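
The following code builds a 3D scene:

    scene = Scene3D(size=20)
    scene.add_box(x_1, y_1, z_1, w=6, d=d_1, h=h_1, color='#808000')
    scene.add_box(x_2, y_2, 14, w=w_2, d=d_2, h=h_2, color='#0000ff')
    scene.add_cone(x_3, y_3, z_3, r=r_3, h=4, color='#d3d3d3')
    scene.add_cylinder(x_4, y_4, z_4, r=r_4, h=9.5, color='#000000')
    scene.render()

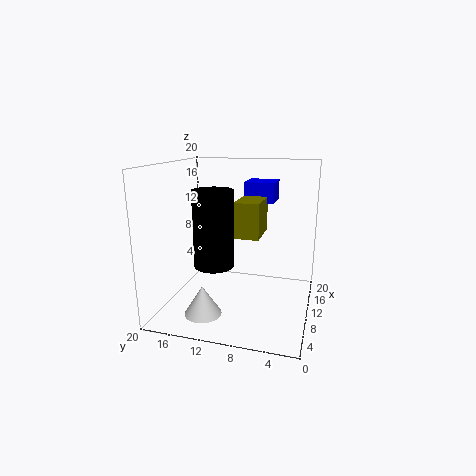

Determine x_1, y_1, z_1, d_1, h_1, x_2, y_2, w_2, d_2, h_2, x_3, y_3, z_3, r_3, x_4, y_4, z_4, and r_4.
x_1 = 9.5; y_1 = 7; z_1 = 10; d_1 = 3.5; h_1 = 5; x_2 = 15; y_2 = 6; w_2 = 4.5; d_2 = 4.5; h_2 = 3; x_3 = 5; y_3 = 13.5; z_3 = 0.5; r_3 = 2.5; x_4 = 4.5; y_4 = 11.5; z_4 = 8; r_4 = 2.5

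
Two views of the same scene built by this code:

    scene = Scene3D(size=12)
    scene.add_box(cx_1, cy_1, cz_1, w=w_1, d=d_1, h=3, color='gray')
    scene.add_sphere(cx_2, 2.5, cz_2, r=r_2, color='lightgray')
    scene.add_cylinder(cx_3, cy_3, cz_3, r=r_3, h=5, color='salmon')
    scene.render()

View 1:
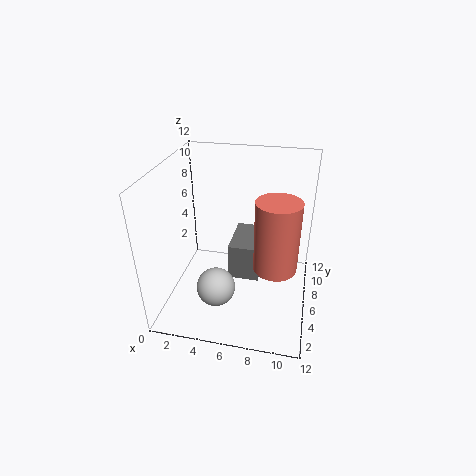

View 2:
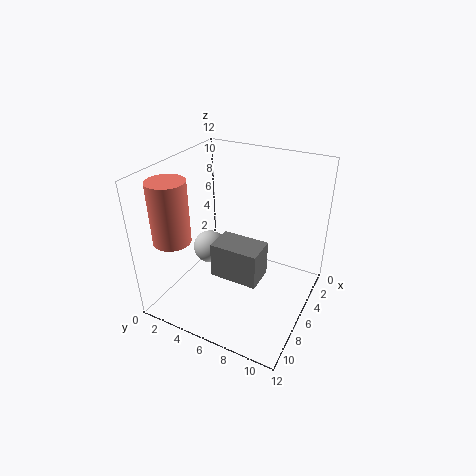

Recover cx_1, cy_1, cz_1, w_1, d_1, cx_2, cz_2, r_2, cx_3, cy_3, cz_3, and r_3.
cx_1 = 5.5; cy_1 = 4.5; cz_1 = 3; w_1 = 2.5; d_1 = 4; cx_2 = 5; cz_2 = 3.5; r_2 = 1.5; cx_3 = 9.5; cy_3 = 2; cz_3 = 6.5; r_3 = 1.5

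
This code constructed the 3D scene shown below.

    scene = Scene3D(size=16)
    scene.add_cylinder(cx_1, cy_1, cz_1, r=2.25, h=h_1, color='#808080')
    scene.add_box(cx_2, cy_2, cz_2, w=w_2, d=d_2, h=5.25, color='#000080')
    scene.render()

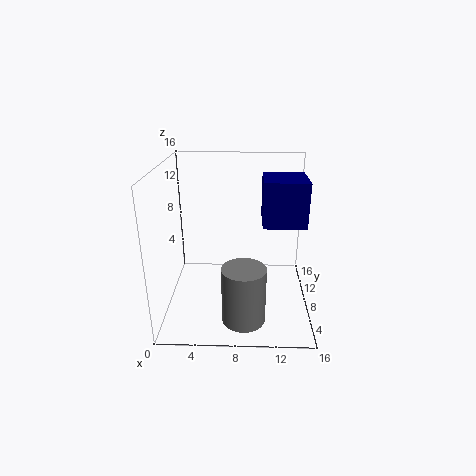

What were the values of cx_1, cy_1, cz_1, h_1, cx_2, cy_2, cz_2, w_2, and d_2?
cx_1 = 8.75
cy_1 = 3
cz_1 = 1
h_1 = 6
cx_2 = 10.75
cy_2 = 8.75
cz_2 = 8.75
w_2 = 5
d_2 = 5.25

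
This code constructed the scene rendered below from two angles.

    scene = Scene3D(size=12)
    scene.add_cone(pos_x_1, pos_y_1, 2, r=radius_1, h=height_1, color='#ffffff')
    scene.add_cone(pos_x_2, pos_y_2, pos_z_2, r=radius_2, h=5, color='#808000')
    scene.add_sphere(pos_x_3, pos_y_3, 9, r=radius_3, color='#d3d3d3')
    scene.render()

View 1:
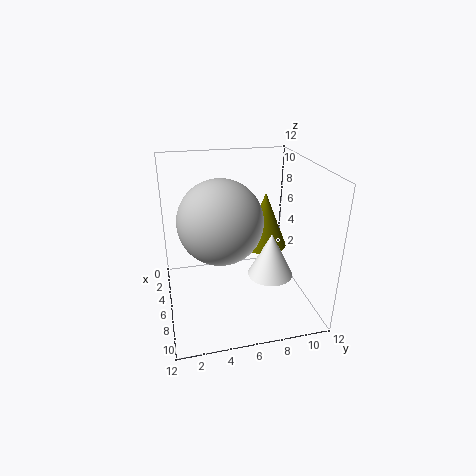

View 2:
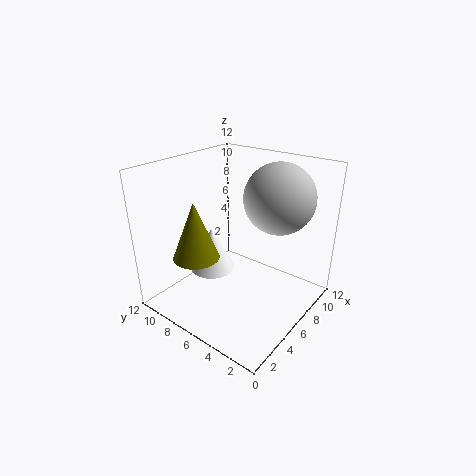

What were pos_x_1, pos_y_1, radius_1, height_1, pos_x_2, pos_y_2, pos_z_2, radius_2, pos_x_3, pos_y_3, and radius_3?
pos_x_1 = 6, pos_y_1 = 9, radius_1 = 2, height_1 = 4, pos_x_2 = 4, pos_y_2 = 9, pos_z_2 = 4, radius_2 = 2, pos_x_3 = 9, pos_y_3 = 4, radius_3 = 3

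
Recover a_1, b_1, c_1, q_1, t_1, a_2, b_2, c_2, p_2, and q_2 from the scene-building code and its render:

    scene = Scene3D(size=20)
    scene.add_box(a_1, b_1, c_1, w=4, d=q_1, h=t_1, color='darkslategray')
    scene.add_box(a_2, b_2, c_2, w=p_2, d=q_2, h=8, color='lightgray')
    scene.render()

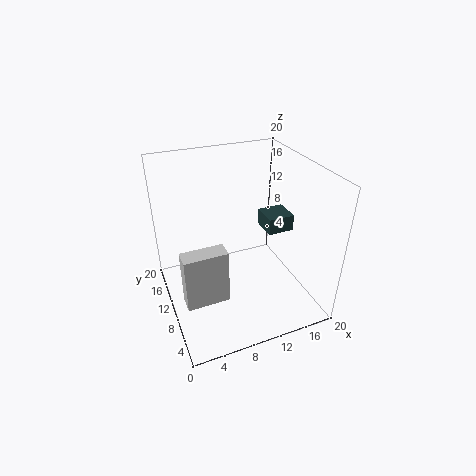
a_1 = 15.5, b_1 = 11, c_1 = 8.5, q_1 = 4, t_1 = 2.5, a_2 = 1.5, b_2 = 7, c_2 = 2, p_2 = 6, q_2 = 2.5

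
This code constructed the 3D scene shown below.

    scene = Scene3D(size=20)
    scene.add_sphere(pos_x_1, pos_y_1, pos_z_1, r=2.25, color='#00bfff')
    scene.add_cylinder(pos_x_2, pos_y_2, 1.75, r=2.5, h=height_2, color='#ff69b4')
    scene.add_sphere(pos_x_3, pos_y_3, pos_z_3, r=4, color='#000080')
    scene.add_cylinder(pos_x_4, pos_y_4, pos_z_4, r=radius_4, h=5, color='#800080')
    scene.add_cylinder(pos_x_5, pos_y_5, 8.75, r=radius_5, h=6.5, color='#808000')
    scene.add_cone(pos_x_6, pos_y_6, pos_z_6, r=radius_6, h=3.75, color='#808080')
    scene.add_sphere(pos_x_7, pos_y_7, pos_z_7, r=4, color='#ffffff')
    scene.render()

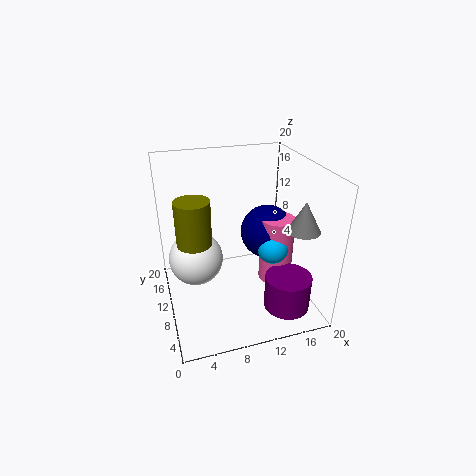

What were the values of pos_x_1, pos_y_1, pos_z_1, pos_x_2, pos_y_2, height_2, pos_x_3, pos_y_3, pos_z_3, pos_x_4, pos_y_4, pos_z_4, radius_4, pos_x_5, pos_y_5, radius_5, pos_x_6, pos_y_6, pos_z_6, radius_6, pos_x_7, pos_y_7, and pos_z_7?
pos_x_1 = 15.25
pos_y_1 = 9.75
pos_z_1 = 7.5
pos_x_2 = 16.25
pos_y_2 = 10.75
height_2 = 10
pos_x_3 = 15.5
pos_y_3 = 12.75
pos_z_3 = 8.75
pos_x_4 = 16
pos_y_4 = 5.5
pos_z_4 = 0.25
radius_4 = 3.25
pos_x_5 = 4.25
pos_y_5 = 12.25
radius_5 = 2.5
pos_x_6 = 16
pos_y_6 = 3
pos_z_6 = 13.75
radius_6 = 2
pos_x_7 = 4.5
pos_y_7 = 13.5
pos_z_7 = 5.5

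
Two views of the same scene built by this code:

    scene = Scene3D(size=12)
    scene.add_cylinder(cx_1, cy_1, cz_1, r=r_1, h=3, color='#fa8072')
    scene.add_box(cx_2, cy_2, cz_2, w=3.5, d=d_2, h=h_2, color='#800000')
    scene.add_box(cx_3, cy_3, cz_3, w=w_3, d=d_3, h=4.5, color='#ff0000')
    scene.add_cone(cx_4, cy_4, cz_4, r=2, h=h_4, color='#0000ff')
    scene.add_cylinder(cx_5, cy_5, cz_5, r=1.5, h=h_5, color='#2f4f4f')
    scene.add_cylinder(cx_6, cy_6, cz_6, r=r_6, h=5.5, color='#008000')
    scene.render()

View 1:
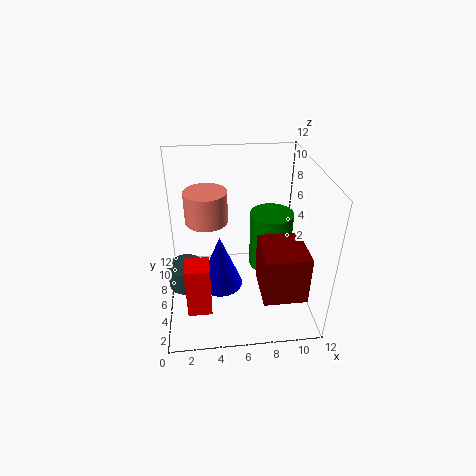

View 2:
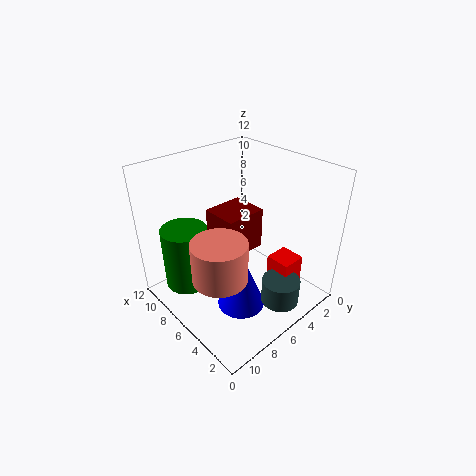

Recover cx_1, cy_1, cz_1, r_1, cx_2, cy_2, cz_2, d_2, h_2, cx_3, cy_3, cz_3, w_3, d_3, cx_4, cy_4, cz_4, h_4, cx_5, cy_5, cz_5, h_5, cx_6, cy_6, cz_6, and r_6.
cx_1 = 3.5
cy_1 = 10
cz_1 = 5.5
r_1 = 2
cx_2 = 7.5
cy_2 = 1.5
cz_2 = 2.5
d_2 = 4
h_2 = 4
cx_3 = 1.5
cy_3 = 3
cz_3 = 0.5
w_3 = 2
d_3 = 2
cx_4 = 4.5
cy_4 = 7
cz_4 = 0.5
h_4 = 5
cx_5 = 1.5
cy_5 = 5.5
cz_5 = 2
h_5 = 2
cx_6 = 9.5
cy_6 = 9
cz_6 = 1
r_6 = 2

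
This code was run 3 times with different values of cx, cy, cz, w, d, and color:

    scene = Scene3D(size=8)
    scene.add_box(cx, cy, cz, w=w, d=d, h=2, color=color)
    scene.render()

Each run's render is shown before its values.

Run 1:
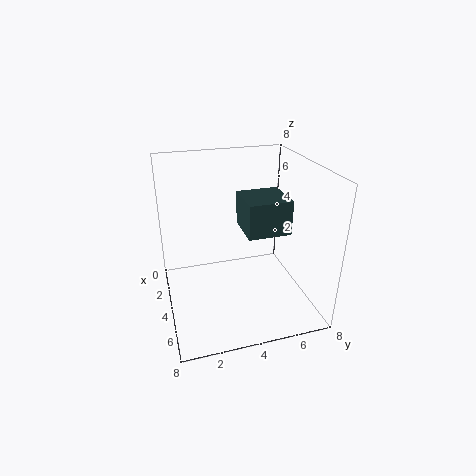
cx = 2
cy = 4.5
cz = 4
w = 2.5
d = 2.5
color = 'darkslategray'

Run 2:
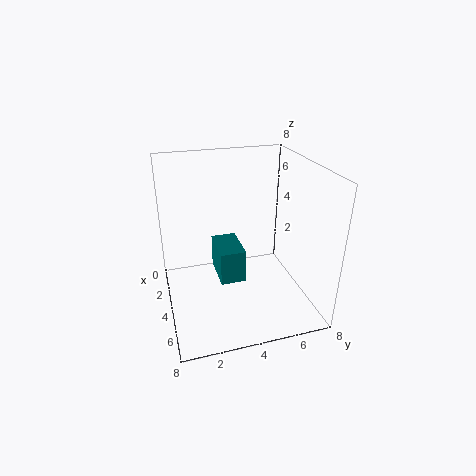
cx = 1.5
cy = 3
cz = 1
w = 2.5
d = 1.5
color = 'teal'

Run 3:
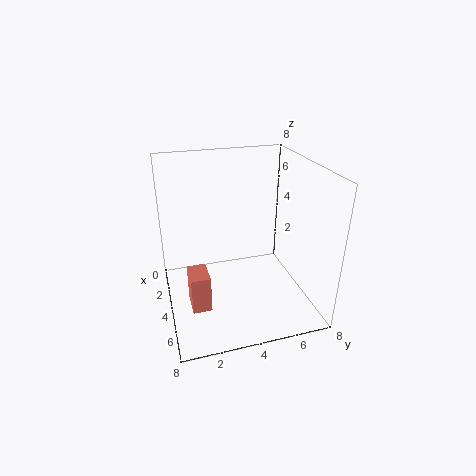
cx = 4.5
cy = 1
cz = 1
w = 1.5
d = 1
color = 'salmon'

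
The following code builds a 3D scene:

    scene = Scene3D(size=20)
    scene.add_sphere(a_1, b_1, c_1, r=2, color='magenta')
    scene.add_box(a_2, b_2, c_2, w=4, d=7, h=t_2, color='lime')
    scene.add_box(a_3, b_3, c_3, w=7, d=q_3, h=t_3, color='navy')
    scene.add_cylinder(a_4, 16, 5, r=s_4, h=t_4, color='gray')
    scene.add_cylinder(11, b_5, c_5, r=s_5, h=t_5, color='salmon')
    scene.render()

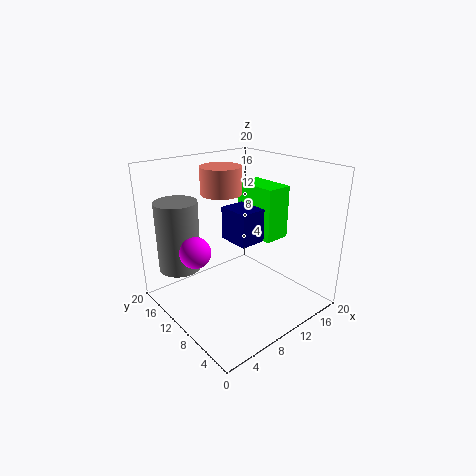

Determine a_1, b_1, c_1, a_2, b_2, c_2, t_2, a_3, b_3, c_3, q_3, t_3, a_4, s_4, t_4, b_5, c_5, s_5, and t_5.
a_1 = 3; b_1 = 10; c_1 = 10; a_2 = 15; b_2 = 9; c_2 = 8; t_2 = 8; a_3 = 11; b_3 = 10; c_3 = 8; q_3 = 5; t_3 = 5; a_4 = 4; s_4 = 3; t_4 = 10; b_5 = 15; c_5 = 15; s_5 = 3; t_5 = 4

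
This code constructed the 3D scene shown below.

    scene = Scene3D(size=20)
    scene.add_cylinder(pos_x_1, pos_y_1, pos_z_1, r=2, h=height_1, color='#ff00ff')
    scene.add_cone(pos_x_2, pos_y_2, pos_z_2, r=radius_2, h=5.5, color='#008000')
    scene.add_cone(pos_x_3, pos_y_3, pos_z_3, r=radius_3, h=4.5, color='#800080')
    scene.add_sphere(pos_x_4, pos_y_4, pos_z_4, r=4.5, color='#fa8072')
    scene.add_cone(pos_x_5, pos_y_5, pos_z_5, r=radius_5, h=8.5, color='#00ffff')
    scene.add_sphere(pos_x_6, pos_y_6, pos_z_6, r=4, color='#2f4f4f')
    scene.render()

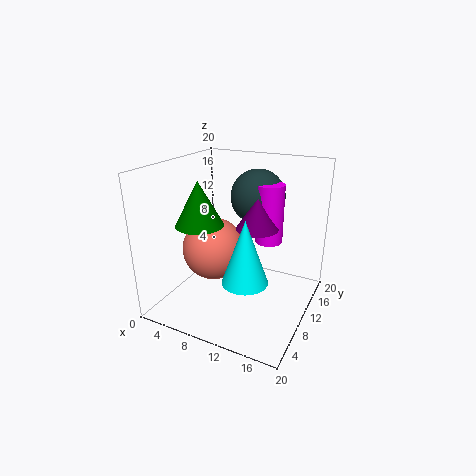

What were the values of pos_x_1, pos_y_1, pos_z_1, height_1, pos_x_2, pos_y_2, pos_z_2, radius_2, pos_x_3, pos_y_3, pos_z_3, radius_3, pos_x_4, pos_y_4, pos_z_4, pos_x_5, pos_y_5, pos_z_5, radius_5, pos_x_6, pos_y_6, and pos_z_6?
pos_x_1 = 13
pos_y_1 = 14
pos_z_1 = 8.5
height_1 = 8.5
pos_x_2 = 7.5
pos_y_2 = 4.5
pos_z_2 = 13.5
radius_2 = 3
pos_x_3 = 12
pos_y_3 = 12
pos_z_3 = 11
radius_3 = 3
pos_x_4 = 6
pos_y_4 = 10
pos_z_4 = 7.5
pos_x_5 = 13
pos_y_5 = 6
pos_z_5 = 6
radius_5 = 3
pos_x_6 = 10.5
pos_y_6 = 15.5
pos_z_6 = 14.5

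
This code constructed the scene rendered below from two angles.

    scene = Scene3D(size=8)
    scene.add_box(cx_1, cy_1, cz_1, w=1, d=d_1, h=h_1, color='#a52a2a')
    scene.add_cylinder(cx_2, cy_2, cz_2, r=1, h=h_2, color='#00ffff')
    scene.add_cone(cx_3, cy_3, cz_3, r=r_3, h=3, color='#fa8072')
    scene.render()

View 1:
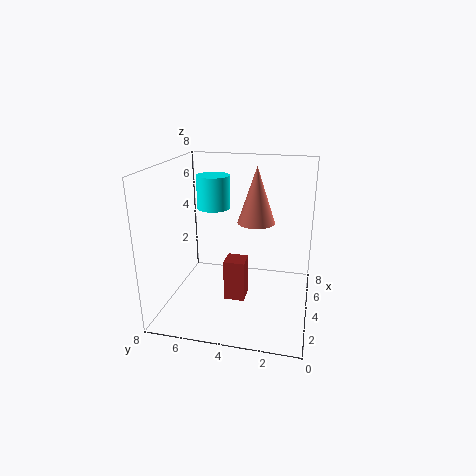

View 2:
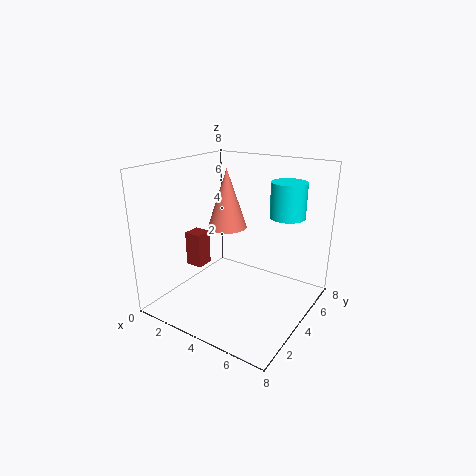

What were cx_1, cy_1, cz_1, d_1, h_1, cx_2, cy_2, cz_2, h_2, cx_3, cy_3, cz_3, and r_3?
cx_1 = 1
cy_1 = 3
cz_1 = 2
d_1 = 1
h_1 = 2
cx_2 = 6
cy_2 = 6
cz_2 = 5
h_2 = 2
cx_3 = 4
cy_3 = 3
cz_3 = 5
r_3 = 1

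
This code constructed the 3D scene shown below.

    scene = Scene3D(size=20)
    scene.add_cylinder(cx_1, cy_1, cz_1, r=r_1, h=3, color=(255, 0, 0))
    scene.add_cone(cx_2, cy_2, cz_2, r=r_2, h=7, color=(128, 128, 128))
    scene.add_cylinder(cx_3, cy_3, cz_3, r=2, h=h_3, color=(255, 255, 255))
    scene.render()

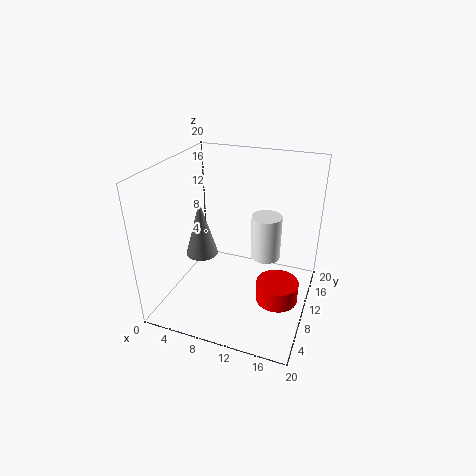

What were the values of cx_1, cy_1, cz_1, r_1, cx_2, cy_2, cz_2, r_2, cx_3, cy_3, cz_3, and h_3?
cx_1 = 16, cy_1 = 10, cz_1 = 1, r_1 = 3, cx_2 = 7, cy_2 = 5, cz_2 = 10, r_2 = 2, cx_3 = 14, cy_3 = 10, cz_3 = 8, h_3 = 6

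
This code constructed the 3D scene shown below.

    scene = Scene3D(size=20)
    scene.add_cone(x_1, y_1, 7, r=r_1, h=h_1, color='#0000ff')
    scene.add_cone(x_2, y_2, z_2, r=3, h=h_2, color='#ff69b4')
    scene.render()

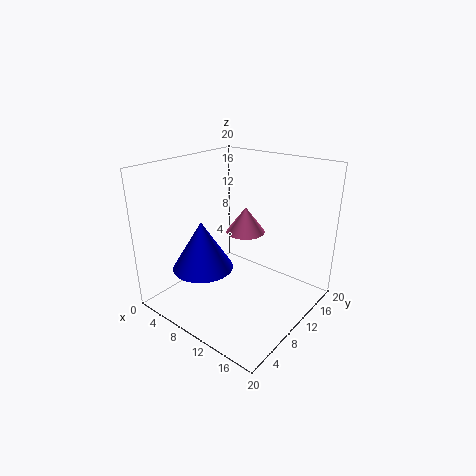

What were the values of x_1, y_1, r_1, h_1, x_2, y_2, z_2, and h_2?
x_1 = 8
y_1 = 5
r_1 = 4
h_1 = 6.5
x_2 = 7.5
y_2 = 15
z_2 = 8.5
h_2 = 4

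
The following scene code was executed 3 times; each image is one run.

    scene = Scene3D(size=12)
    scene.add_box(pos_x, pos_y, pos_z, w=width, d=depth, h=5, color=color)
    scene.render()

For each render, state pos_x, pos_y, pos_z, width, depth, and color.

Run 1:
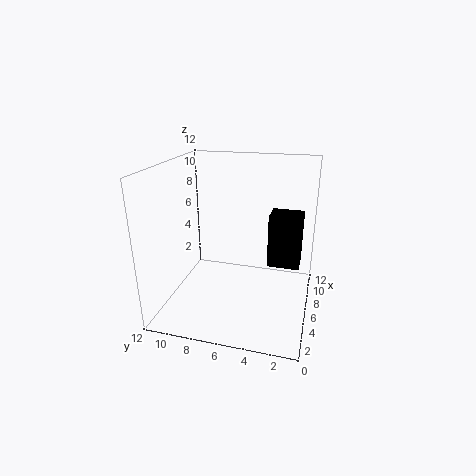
pos_x = 9; pos_y = 1; pos_z = 2; width = 2.5; depth = 3; color = 'black'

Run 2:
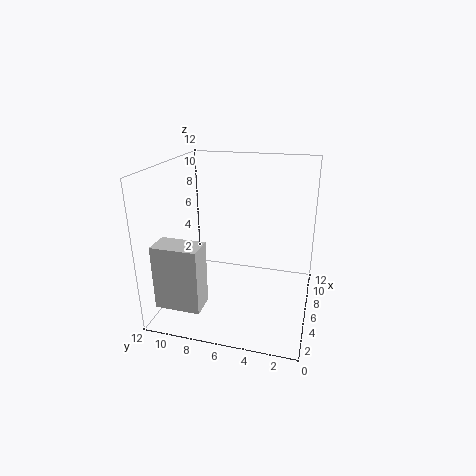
pos_x = 0.5; pos_y = 7.5; pos_z = 2; width = 2; depth = 3.5; color = 'lightgray'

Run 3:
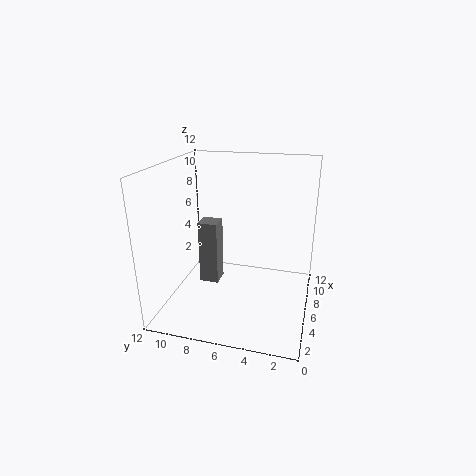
pos_x = 3.5; pos_y = 7; pos_z = 3; width = 1.5; depth = 1.5; color = 'gray'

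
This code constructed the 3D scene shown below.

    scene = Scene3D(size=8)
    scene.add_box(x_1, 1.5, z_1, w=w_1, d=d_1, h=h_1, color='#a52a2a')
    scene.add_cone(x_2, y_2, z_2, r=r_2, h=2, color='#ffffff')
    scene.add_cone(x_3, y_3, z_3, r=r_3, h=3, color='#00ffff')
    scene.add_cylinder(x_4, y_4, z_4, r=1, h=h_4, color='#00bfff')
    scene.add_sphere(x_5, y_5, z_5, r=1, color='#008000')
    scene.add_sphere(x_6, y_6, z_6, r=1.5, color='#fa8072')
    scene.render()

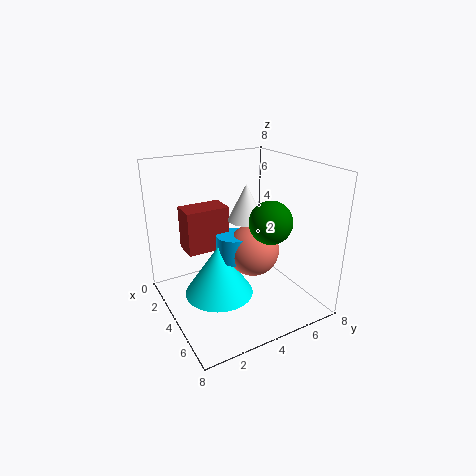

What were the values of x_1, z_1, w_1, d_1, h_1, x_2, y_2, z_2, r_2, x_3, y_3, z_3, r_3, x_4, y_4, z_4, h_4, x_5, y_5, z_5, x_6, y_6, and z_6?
x_1 = 1.5
z_1 = 3
w_1 = 1.5
d_1 = 2.5
h_1 = 2.5
x_2 = 4
y_2 = 4.5
z_2 = 5
r_2 = 1
x_3 = 3.5
y_3 = 3
z_3 = 0.5
r_3 = 2
x_4 = 3.5
y_4 = 4
z_4 = 2.5
h_4 = 1.5
x_5 = 7
y_5 = 4
z_5 = 6
x_6 = 4
y_6 = 5
z_6 = 3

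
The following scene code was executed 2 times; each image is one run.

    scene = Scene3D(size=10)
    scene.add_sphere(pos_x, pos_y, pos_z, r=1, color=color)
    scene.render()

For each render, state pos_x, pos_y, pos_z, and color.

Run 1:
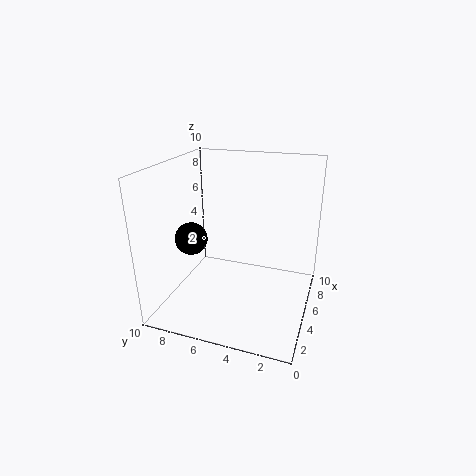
pos_x = 2, pos_y = 7, pos_z = 6, color = 'black'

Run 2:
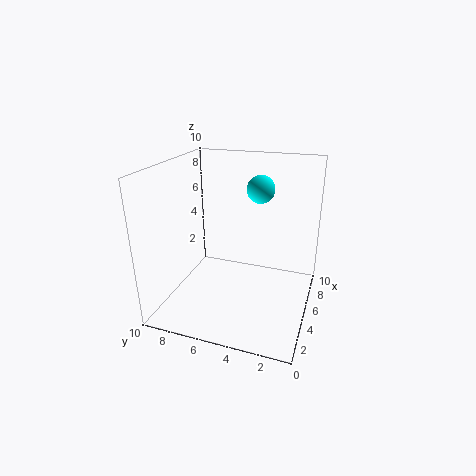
pos_x = 7, pos_y = 4, pos_z = 8, color = 'cyan'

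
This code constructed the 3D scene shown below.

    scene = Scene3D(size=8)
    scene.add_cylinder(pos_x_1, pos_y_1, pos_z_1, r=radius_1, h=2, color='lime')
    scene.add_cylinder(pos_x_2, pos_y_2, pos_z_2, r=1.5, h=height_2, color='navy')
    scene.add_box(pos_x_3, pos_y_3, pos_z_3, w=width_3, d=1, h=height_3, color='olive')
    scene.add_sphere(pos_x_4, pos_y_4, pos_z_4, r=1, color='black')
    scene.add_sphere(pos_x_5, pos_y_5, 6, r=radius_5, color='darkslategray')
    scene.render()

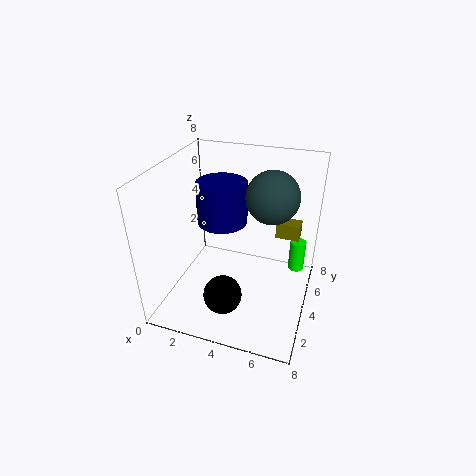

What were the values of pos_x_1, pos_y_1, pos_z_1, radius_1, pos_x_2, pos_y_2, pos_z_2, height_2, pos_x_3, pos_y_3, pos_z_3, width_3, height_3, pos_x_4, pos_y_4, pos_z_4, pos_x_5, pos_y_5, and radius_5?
pos_x_1 = 7; pos_y_1 = 7; pos_z_1 = 0.5; radius_1 = 0.5; pos_x_2 = 2.5; pos_y_2 = 5.5; pos_z_2 = 4; height_2 = 2.5; pos_x_3 = 5.5; pos_y_3 = 7; pos_z_3 = 2.5; width_3 = 1.5; height_3 = 1; pos_x_4 = 4; pos_y_4 = 1.5; pos_z_4 = 2; pos_x_5 = 5.5; pos_y_5 = 5.5; radius_5 = 1.5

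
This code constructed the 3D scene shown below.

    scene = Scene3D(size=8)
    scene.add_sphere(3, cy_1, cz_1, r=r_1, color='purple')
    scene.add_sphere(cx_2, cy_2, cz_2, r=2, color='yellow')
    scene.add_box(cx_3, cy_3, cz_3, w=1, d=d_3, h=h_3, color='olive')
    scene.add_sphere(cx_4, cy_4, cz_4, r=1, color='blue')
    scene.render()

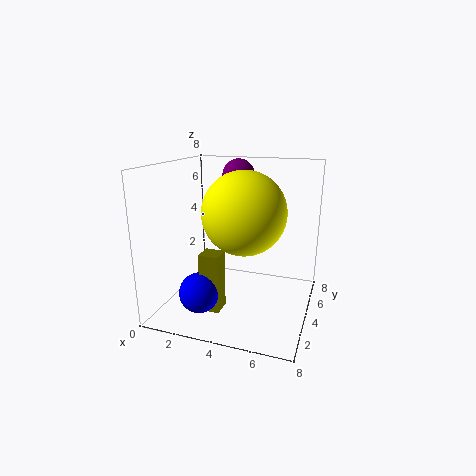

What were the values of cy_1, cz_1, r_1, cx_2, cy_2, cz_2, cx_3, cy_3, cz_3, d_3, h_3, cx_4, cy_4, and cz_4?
cy_1 = 7; cz_1 = 7; r_1 = 1; cx_2 = 5; cy_2 = 2; cz_2 = 6; cx_3 = 3; cy_3 = 1; cz_3 = 1; d_3 = 1; h_3 = 3; cx_4 = 3; cy_4 = 1; cz_4 = 2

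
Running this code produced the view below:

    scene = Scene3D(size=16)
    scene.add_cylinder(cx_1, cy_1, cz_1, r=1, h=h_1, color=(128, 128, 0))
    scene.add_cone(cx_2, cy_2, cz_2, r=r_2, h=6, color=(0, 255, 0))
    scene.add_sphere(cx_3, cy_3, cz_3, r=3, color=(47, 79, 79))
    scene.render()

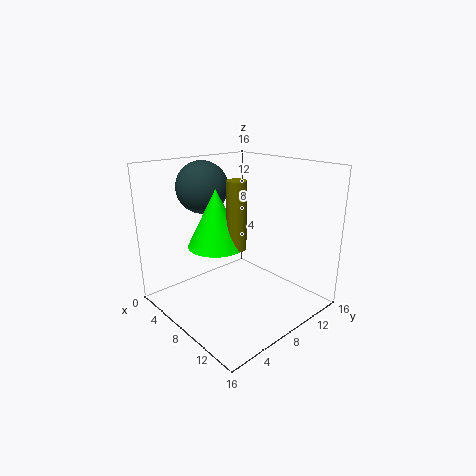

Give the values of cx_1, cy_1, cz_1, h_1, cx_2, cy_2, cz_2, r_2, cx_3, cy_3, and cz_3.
cx_1 = 10, cy_1 = 6, cz_1 = 8, h_1 = 7, cx_2 = 8, cy_2 = 5, cz_2 = 8, r_2 = 3, cx_3 = 3, cy_3 = 7, cz_3 = 13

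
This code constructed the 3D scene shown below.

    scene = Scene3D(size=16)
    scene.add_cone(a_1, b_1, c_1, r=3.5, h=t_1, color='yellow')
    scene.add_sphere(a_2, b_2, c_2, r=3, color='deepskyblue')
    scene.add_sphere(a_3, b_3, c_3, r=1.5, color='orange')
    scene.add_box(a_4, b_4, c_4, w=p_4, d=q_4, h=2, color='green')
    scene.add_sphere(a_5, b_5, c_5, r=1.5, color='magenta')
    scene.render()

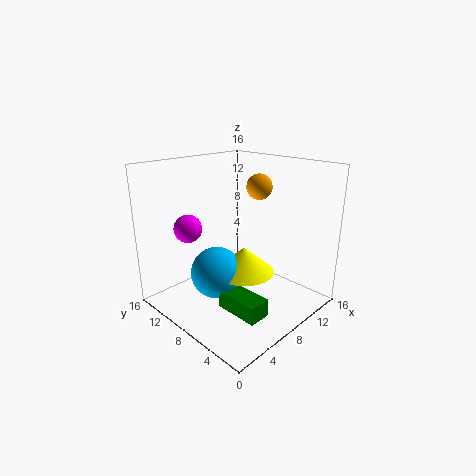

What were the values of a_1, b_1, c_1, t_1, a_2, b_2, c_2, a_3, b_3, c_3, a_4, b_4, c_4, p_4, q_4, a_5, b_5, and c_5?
a_1 = 9, b_1 = 8, c_1 = 3.5, t_1 = 3, a_2 = 6.5, b_2 = 10, c_2 = 3.5, a_3 = 12, b_3 = 8.5, c_3 = 13, a_4 = 5, b_4 = 3, c_4 = 0.5, p_4 = 2.5, q_4 = 5, a_5 = 3.5, b_5 = 11, c_5 = 9.5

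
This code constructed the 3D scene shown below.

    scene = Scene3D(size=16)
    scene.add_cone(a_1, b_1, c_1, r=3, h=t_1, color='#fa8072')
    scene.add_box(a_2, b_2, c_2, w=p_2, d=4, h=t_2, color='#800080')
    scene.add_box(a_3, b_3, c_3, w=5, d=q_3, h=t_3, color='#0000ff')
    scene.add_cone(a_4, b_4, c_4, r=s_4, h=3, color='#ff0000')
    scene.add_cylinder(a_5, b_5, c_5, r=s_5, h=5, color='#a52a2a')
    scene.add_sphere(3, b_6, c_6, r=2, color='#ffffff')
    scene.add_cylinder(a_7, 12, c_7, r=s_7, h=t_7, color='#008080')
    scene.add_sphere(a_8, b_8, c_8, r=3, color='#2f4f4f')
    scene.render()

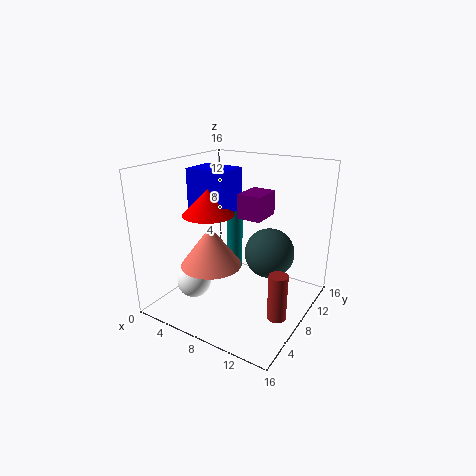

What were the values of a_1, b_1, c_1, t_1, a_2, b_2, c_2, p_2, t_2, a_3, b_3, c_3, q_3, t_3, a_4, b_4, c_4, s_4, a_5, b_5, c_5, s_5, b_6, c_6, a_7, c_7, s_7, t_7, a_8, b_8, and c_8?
a_1 = 8; b_1 = 3; c_1 = 7; t_1 = 4; a_2 = 6; b_2 = 11; c_2 = 9; p_2 = 3; t_2 = 3; a_3 = 1; b_3 = 8; c_3 = 10; q_3 = 4; t_3 = 5; a_4 = 4; b_4 = 8; c_4 = 10; s_4 = 3; a_5 = 14; b_5 = 6; c_5 = 1; s_5 = 1; b_6 = 6; c_6 = 2; a_7 = 5; c_7 = 2; s_7 = 1; t_7 = 8; a_8 = 10; b_8 = 12; c_8 = 5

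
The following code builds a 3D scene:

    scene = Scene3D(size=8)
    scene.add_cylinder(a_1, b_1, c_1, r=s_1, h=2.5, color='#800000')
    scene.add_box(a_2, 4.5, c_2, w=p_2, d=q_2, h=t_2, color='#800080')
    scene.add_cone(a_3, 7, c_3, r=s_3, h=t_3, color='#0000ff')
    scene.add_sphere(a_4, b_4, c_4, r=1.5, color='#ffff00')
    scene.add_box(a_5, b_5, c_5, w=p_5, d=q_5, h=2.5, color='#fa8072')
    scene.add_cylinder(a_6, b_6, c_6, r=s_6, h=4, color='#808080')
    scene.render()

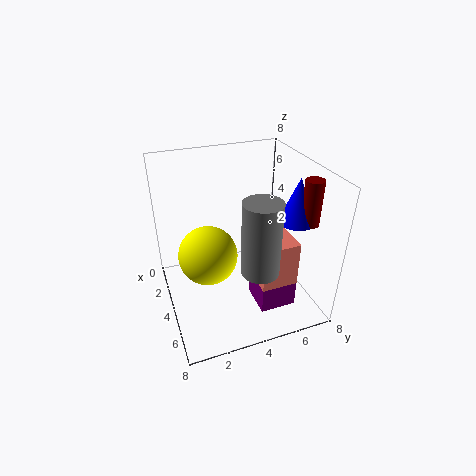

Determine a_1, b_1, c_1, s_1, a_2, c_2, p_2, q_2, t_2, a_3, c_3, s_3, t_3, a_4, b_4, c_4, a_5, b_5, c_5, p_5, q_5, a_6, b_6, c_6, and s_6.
a_1 = 5.5; b_1 = 7.5; c_1 = 5; s_1 = 0.5; a_2 = 4.5; c_2 = 0.5; p_2 = 2; q_2 = 2; t_2 = 1.5; a_3 = 5; c_3 = 5; s_3 = 1; t_3 = 2.5; a_4 = 5; b_4 = 2; c_4 = 4; a_5 = 4.5; b_5 = 4.5; c_5 = 2; p_5 = 2; q_5 = 2; a_6 = 6; b_6 = 4.5; c_6 = 3; s_6 = 1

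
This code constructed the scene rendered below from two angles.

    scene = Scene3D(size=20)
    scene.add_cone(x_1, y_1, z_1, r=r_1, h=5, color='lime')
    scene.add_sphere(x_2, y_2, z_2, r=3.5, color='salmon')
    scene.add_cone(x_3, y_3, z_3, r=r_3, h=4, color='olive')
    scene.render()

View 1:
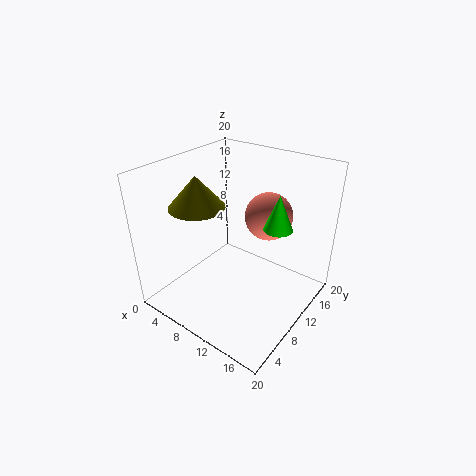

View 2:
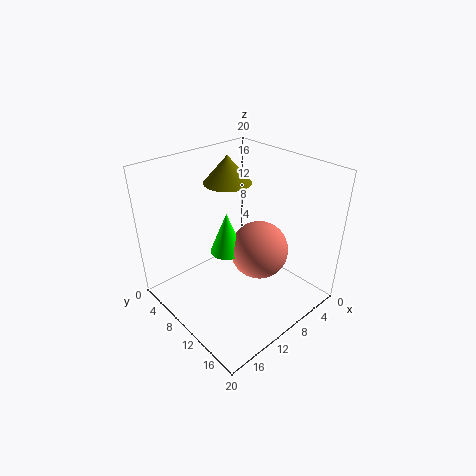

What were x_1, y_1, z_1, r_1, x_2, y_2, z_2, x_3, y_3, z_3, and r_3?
x_1 = 14.5
y_1 = 13
z_1 = 11.5
r_1 = 2
x_2 = 11.5
y_2 = 15.5
z_2 = 11.5
x_3 = 7.5
y_3 = 5
z_3 = 16
r_3 = 3.5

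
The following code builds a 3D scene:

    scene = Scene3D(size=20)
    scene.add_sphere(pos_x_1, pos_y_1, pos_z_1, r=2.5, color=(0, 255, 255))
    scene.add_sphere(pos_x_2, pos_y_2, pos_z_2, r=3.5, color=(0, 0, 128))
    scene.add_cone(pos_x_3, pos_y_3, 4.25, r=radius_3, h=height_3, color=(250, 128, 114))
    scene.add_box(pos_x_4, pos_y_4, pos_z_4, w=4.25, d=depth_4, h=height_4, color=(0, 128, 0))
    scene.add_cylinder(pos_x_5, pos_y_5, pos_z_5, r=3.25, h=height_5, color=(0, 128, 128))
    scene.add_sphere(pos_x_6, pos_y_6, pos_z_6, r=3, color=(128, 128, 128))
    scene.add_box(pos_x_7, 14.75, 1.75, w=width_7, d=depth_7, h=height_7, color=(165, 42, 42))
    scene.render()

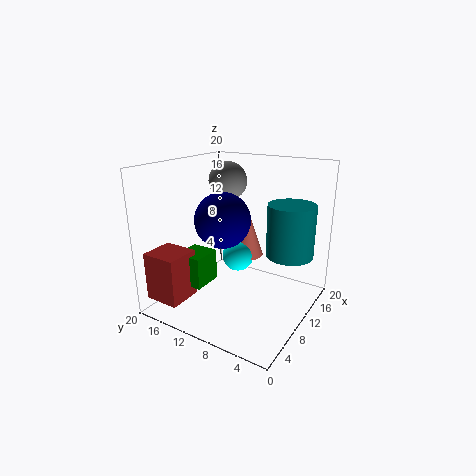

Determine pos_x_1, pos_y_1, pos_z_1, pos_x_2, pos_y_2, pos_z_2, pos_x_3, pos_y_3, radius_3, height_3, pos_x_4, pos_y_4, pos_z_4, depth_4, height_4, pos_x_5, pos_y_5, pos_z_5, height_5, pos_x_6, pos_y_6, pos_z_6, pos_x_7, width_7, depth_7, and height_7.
pos_x_1 = 15.25, pos_y_1 = 13.25, pos_z_1 = 4.5, pos_x_2 = 6, pos_y_2 = 9.75, pos_z_2 = 13.75, pos_x_3 = 17, pos_y_3 = 12.75, radius_3 = 2.75, height_3 = 8.25, pos_x_4 = 5, pos_y_4 = 13.25, pos_z_4 = 3.25, depth_4 = 4, height_4 = 4.5, pos_x_5 = 13, pos_y_5 = 3.5, pos_z_5 = 7.75, height_5 = 7.25, pos_x_6 = 16.25, pos_y_6 = 15.75, pos_z_6 = 16.25, pos_x_7 = 1.5, width_7 = 4.75, depth_7 = 5, height_7 = 6.75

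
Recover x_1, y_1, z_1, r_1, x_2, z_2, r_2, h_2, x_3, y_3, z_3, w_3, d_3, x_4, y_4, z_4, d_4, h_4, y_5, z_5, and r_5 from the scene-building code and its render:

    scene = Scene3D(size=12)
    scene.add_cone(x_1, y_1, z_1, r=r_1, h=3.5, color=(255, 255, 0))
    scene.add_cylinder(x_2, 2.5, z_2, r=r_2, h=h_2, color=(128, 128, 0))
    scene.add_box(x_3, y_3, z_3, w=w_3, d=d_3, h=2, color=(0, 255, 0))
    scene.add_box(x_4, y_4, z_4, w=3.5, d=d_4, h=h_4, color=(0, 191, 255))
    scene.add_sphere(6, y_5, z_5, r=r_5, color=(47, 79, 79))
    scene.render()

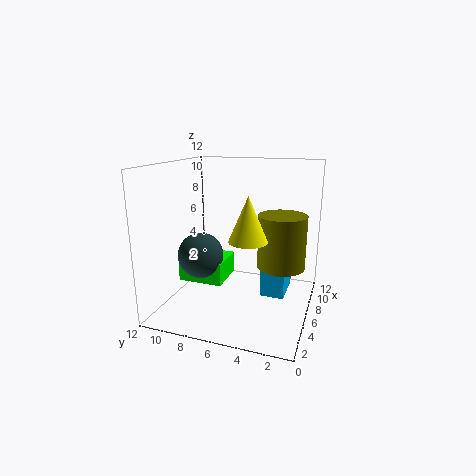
x_1 = 4, y_1 = 4.5, z_1 = 6.5, r_1 = 1.5, x_2 = 7, z_2 = 3.5, r_2 = 2, h_2 = 4.5, x_3 = 5.5, y_3 = 7.5, z_3 = 1.5, w_3 = 3.5, d_3 = 4, x_4 = 6, y_4 = 2, z_4 = 1, d_4 = 2, h_4 = 3, y_5 = 9.5, z_5 = 4, r_5 = 2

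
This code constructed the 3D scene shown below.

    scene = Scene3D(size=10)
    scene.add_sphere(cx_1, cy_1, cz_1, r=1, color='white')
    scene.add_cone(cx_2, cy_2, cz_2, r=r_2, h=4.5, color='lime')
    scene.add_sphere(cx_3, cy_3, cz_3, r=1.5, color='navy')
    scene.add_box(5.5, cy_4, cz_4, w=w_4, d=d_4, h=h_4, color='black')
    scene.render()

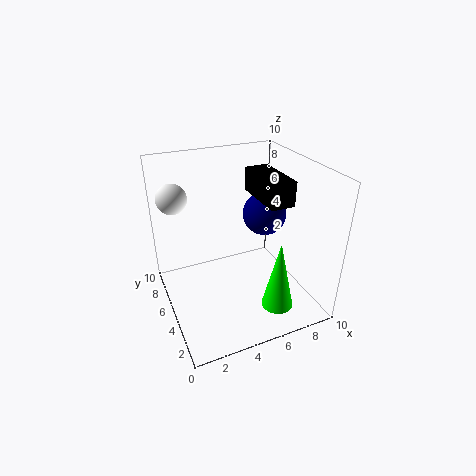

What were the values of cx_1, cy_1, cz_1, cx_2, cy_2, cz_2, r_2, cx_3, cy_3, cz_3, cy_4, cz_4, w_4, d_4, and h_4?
cx_1 = 1; cy_1 = 6.5; cz_1 = 8; cx_2 = 6; cy_2 = 1; cz_2 = 2; r_2 = 1; cx_3 = 7; cy_3 = 5; cz_3 = 6.5; cy_4 = 1.5; cz_4 = 8.5; w_4 = 1.5; d_4 = 3.5; h_4 = 1.5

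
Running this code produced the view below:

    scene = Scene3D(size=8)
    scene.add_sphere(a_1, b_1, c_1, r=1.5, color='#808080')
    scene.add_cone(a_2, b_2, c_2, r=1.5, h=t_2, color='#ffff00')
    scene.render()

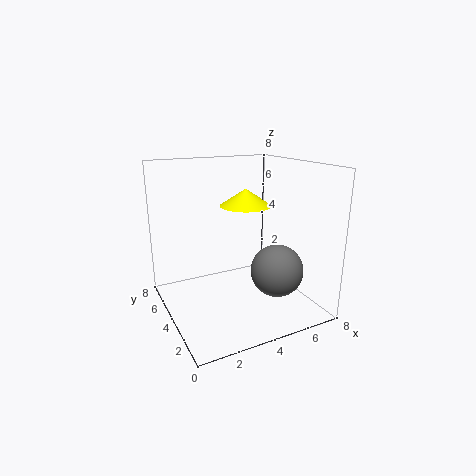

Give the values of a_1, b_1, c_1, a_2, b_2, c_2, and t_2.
a_1 = 6; b_1 = 3; c_1 = 2; a_2 = 5; b_2 = 5; c_2 = 5.5; t_2 = 1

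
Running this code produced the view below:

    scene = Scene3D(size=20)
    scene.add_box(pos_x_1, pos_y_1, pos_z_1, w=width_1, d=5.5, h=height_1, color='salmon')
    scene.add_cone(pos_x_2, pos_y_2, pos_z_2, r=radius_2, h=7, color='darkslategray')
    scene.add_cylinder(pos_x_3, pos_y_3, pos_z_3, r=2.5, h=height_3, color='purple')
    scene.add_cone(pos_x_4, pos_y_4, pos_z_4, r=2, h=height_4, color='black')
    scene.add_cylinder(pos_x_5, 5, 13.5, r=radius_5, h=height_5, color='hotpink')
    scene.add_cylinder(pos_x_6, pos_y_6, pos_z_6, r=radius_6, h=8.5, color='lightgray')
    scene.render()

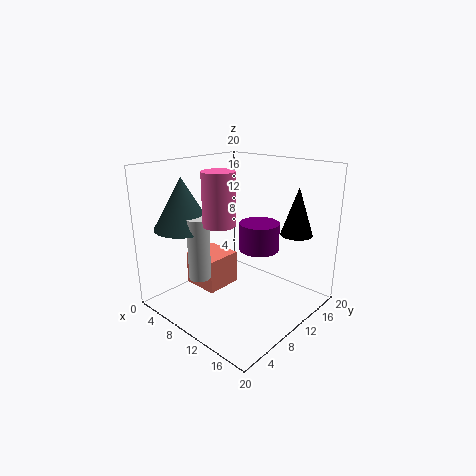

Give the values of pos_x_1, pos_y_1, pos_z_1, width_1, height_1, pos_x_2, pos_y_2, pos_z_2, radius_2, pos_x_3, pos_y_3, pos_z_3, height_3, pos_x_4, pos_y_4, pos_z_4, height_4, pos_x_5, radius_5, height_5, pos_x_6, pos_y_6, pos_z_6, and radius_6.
pos_x_1 = 1.5
pos_y_1 = 7.5
pos_z_1 = 1
width_1 = 5.5
height_1 = 5
pos_x_2 = 4.5
pos_y_2 = 5
pos_z_2 = 11.5
radius_2 = 4
pos_x_3 = 14.5
pos_y_3 = 9
pos_z_3 = 10
height_3 = 3.5
pos_x_4 = 18
pos_y_4 = 12
pos_z_4 = 12
height_4 = 6
pos_x_5 = 11.5
radius_5 = 2
height_5 = 6.5
pos_x_6 = 7.5
pos_y_6 = 5
pos_z_6 = 5
radius_6 = 1.5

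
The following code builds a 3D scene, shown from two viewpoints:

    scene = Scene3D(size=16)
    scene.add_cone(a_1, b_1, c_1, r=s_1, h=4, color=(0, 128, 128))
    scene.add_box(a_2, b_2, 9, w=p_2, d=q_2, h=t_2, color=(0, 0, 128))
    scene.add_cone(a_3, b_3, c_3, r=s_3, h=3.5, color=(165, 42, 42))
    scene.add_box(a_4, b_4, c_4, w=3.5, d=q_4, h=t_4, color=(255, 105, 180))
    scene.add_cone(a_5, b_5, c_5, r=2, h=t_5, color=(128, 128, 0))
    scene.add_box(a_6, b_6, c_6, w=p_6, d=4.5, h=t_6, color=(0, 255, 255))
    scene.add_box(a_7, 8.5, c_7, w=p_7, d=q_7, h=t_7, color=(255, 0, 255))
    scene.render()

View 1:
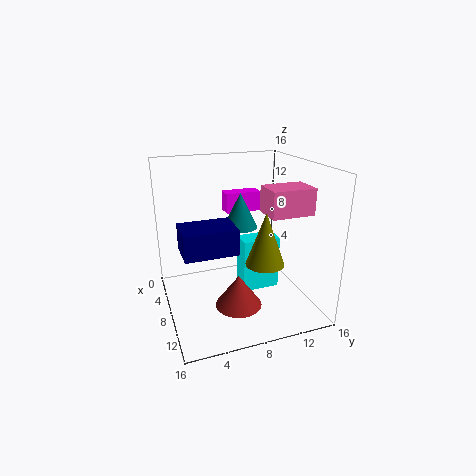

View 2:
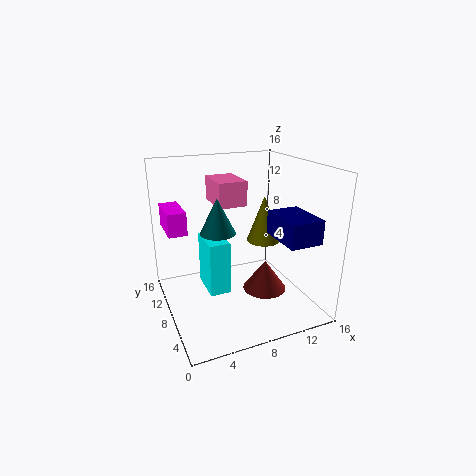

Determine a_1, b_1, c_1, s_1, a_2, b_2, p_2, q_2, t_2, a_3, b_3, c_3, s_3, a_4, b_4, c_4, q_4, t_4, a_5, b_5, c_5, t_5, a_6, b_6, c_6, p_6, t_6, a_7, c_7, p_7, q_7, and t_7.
a_1 = 6; b_1 = 9; c_1 = 8.5; s_1 = 2; a_2 = 10.5; b_2 = 1; p_2 = 3.5; q_2 = 5; t_2 = 2.5; a_3 = 11; b_3 = 7; c_3 = 1.5; s_3 = 2.5; a_4 = 7; b_4 = 11; c_4 = 10.5; q_4 = 5; t_4 = 3; a_5 = 12; b_5 = 9.5; c_5 = 6.5; t_5 = 5.5; a_6 = 5; b_6 = 9; c_6 = 0.5; p_6 = 2.5; t_6 = 6.5; a_7 = 0.5; c_7 = 9; p_7 = 2; q_7 = 4.5; t_7 = 2.5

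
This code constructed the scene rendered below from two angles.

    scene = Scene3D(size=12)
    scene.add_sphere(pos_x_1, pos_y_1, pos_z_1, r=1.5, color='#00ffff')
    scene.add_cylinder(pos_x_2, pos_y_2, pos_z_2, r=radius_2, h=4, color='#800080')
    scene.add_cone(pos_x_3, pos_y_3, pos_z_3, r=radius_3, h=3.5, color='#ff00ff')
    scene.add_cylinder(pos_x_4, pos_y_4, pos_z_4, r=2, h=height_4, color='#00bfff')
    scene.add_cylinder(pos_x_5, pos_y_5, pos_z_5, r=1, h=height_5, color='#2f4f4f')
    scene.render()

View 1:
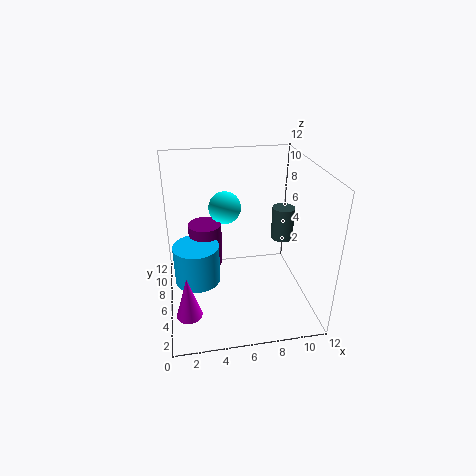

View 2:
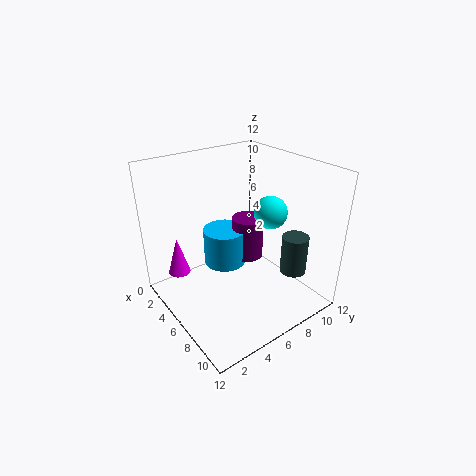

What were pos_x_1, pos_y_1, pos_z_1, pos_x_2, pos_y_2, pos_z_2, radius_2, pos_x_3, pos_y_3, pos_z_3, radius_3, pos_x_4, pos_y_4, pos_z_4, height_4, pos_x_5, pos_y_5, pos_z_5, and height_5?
pos_x_1 = 5.5
pos_y_1 = 10
pos_z_1 = 7
pos_x_2 = 3.5
pos_y_2 = 9
pos_z_2 = 2
radius_2 = 1.5
pos_x_3 = 1.5
pos_y_3 = 2.5
pos_z_3 = 1.5
radius_3 = 1
pos_x_4 = 2.5
pos_y_4 = 7
pos_z_4 = 1.5
height_4 = 3.5
pos_x_5 = 10.5
pos_y_5 = 8
pos_z_5 = 4.5
height_5 = 3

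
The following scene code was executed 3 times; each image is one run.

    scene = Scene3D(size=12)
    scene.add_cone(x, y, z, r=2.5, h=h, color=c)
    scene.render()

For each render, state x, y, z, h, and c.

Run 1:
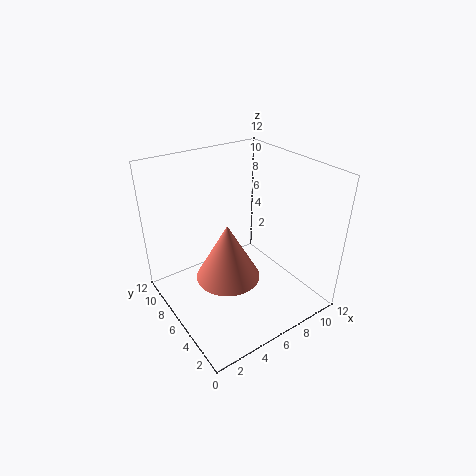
x = 4; y = 4.5; z = 4; h = 4.5; c = 'salmon'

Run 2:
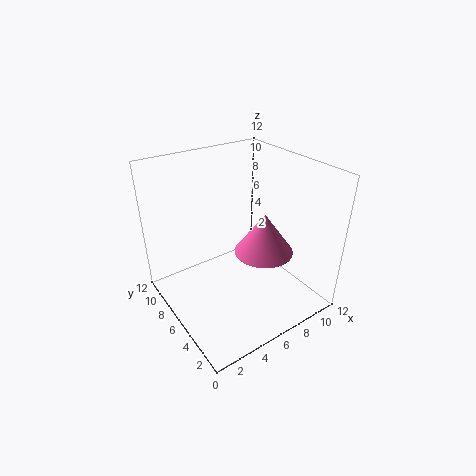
x = 8; y = 5; z = 4.5; h = 3.5; c = 'hotpink'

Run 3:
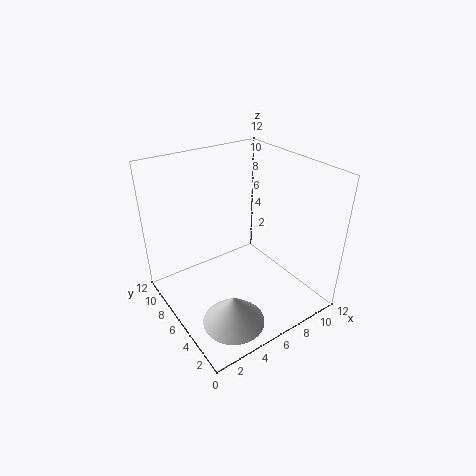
x = 3.5; y = 3; z = 0.5; h = 2.5; c = 'lightgray'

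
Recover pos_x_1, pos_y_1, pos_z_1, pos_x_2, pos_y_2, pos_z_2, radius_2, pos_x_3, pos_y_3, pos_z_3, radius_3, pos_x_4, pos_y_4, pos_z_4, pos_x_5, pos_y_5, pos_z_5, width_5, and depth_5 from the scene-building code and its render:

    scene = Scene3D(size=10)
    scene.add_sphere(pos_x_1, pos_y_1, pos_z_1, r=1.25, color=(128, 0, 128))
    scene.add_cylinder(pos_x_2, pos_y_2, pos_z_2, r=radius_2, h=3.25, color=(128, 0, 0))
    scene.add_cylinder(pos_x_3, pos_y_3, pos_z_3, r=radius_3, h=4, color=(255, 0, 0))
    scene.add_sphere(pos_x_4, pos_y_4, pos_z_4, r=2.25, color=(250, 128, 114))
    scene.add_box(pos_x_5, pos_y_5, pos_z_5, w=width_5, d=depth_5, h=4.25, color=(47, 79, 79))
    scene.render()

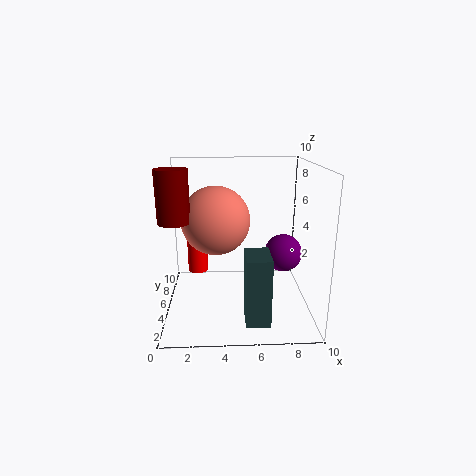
pos_x_1 = 8, pos_y_1 = 4, pos_z_1 = 4.25, pos_x_2 = 1, pos_y_2 = 3, pos_z_2 = 6.75, radius_2 = 1, pos_x_3 = 2, pos_y_3 = 7, pos_z_3 = 1.75, radius_3 = 0.75, pos_x_4 = 3.5, pos_y_4 = 4.25, pos_z_4 = 6.5, pos_x_5 = 5.25, pos_y_5 = 0.25, pos_z_5 = 1, width_5 = 1.5, depth_5 = 2.25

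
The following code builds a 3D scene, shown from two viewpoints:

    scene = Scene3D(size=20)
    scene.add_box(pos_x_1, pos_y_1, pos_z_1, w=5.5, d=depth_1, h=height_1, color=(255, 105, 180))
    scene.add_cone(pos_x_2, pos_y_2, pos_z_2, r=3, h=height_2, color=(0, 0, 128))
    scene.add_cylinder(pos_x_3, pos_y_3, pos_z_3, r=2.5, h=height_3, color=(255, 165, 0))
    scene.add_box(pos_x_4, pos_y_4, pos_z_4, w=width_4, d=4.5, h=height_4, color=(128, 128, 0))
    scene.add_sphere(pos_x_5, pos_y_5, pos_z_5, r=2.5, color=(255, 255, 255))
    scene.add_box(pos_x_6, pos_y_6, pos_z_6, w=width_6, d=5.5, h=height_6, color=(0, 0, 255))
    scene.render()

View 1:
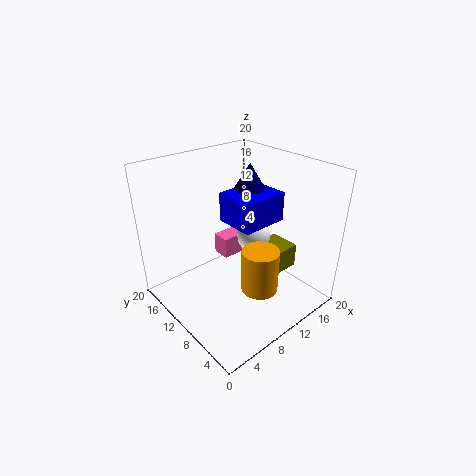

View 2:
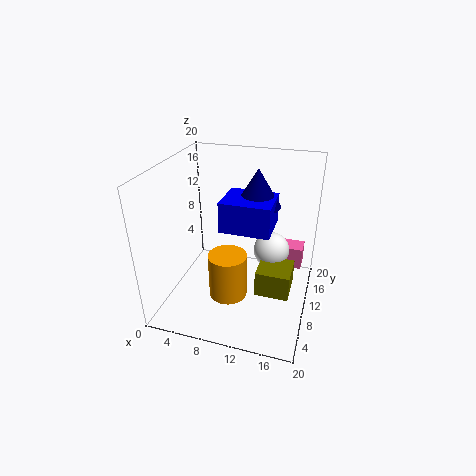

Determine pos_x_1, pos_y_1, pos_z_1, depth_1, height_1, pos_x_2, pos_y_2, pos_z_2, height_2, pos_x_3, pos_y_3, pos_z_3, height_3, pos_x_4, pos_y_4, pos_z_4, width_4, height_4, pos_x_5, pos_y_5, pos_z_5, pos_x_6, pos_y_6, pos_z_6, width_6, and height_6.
pos_x_1 = 13; pos_y_1 = 16.5; pos_z_1 = 2; depth_1 = 3; height_1 = 3.5; pos_x_2 = 12.5; pos_y_2 = 10.5; pos_z_2 = 15; height_2 = 5; pos_x_3 = 10; pos_y_3 = 5.5; pos_z_3 = 4; height_3 = 6; pos_x_4 = 13.5; pos_y_4 = 6; pos_z_4 = 4; width_4 = 4.5; height_4 = 3.5; pos_x_5 = 14.5; pos_y_5 = 11.5; pos_z_5 = 8; pos_x_6 = 8.5; pos_y_6 = 6.5; pos_z_6 = 12.5; width_6 = 6.5; height_6 = 4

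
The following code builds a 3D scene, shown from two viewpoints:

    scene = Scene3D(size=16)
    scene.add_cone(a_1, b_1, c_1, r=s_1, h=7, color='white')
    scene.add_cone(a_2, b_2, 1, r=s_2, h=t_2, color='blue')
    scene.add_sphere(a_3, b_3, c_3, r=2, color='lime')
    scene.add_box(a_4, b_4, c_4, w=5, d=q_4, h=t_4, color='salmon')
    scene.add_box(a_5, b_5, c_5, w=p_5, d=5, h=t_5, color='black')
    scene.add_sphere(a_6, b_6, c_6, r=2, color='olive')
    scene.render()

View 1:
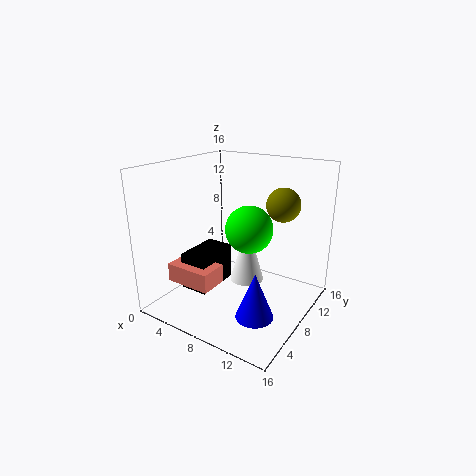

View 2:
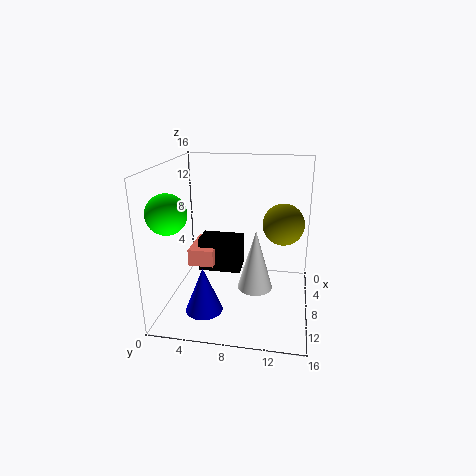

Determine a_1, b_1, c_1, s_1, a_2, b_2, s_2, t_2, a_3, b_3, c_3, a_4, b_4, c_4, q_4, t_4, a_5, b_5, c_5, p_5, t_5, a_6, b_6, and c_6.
a_1 = 8
b_1 = 10
c_1 = 2
s_1 = 2
a_2 = 12
b_2 = 5
s_2 = 2
t_2 = 5
a_3 = 13
b_3 = 2
c_3 = 12
a_4 = 3
b_4 = 2
c_4 = 4
q_4 = 3
t_4 = 2
a_5 = 4
b_5 = 3
c_5 = 3
p_5 = 3
t_5 = 4
a_6 = 11
b_6 = 13
c_6 = 11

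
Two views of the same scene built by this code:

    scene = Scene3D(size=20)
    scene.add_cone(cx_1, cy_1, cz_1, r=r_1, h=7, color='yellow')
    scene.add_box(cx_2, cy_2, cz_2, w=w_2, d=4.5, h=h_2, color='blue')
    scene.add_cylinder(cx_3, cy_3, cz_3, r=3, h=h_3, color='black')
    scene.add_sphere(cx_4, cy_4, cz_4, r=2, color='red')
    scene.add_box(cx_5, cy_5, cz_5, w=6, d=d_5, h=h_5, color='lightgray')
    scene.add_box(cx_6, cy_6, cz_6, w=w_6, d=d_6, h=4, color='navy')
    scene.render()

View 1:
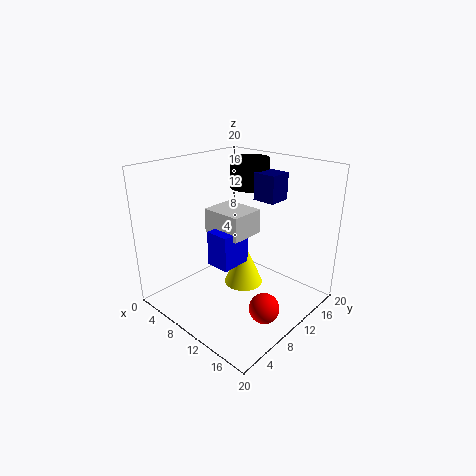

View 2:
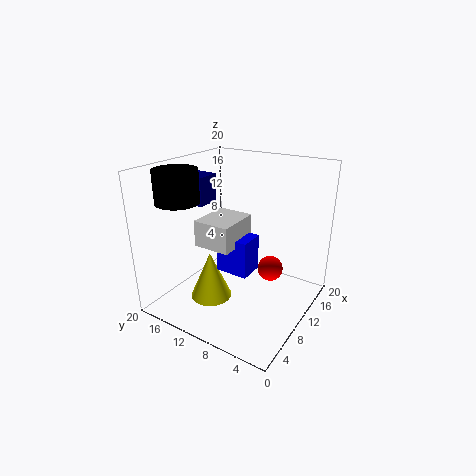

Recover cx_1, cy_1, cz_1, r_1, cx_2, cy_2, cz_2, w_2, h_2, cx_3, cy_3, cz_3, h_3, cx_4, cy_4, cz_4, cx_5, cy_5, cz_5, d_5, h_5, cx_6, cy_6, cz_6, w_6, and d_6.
cx_1 = 8; cy_1 = 13.5; cz_1 = 0.5; r_1 = 3; cx_2 = 7; cy_2 = 7; cz_2 = 6; w_2 = 3.5; h_2 = 5; cx_3 = 6; cy_3 = 17; cz_3 = 15; h_3 = 4.5; cx_4 = 16.5; cy_4 = 8; cz_4 = 2.5; cx_5 = 5; cy_5 = 8.5; cz_5 = 10; d_5 = 5; h_5 = 3.5; cx_6 = 8.5; cy_6 = 15; cz_6 = 14; w_6 = 3.5; d_6 = 3.5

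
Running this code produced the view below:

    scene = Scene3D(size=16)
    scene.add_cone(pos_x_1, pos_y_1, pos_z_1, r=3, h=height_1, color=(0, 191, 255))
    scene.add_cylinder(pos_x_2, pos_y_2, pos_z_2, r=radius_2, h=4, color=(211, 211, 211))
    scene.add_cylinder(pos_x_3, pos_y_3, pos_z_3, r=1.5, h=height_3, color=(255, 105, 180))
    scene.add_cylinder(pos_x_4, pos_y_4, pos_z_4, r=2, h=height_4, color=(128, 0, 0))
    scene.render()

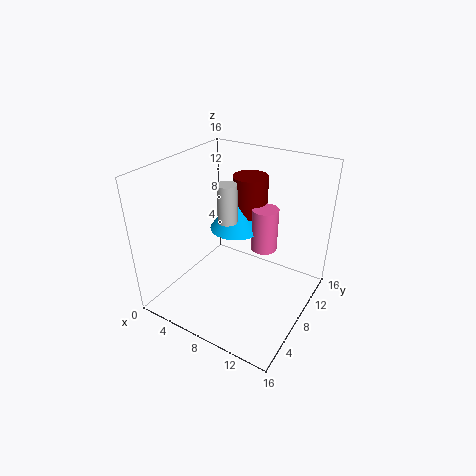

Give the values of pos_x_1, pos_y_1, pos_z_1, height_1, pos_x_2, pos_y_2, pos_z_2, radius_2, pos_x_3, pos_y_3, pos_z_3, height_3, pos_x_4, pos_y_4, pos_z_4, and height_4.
pos_x_1 = 6.5, pos_y_1 = 10, pos_z_1 = 8, height_1 = 4, pos_x_2 = 8, pos_y_2 = 6, pos_z_2 = 11, radius_2 = 1, pos_x_3 = 10, pos_y_3 = 10.5, pos_z_3 = 6, height_3 = 5, pos_x_4 = 7.5, pos_y_4 = 11.5, pos_z_4 = 9.5, height_4 = 4.5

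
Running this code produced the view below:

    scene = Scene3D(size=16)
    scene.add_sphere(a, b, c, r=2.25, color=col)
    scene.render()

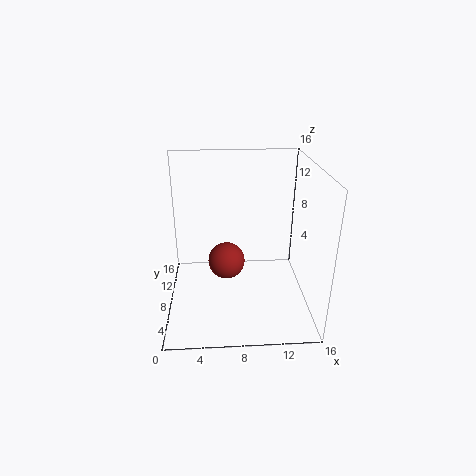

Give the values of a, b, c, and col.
a = 6.75, b = 10.75, c = 3.5, col = 'brown'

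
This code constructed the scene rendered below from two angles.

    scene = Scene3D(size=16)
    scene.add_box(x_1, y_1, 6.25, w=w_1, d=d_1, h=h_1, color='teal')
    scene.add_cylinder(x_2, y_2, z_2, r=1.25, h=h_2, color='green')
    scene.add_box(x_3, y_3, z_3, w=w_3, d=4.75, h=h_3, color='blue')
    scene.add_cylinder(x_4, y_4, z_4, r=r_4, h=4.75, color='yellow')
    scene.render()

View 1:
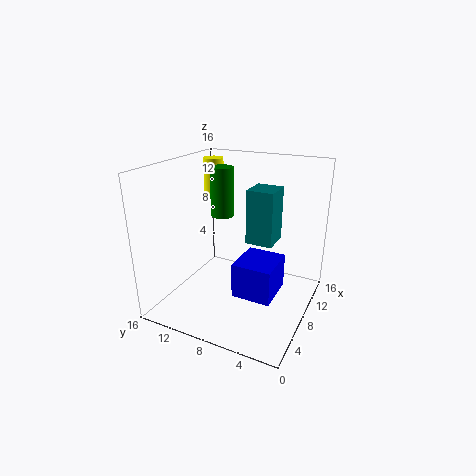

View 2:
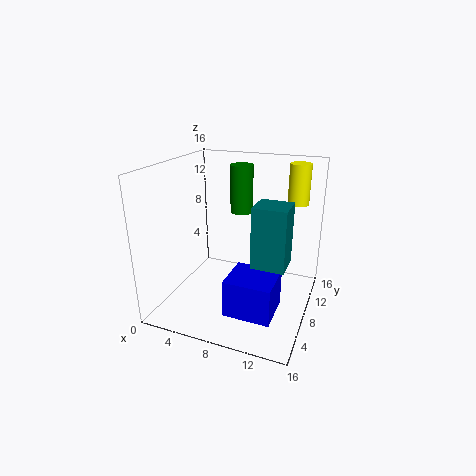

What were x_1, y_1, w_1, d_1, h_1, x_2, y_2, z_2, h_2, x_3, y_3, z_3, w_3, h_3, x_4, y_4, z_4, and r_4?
x_1 = 10.5, y_1 = 5, w_1 = 3.5, d_1 = 3.25, h_1 = 6.5, x_2 = 7.75, y_2 = 9.75, z_2 = 10.5, h_2 = 5.25, x_3 = 7.75, y_3 = 4, z_3 = 0.25, w_3 = 5.25, h_3 = 4.25, x_4 = 13.25, y_4 = 14, z_4 = 10.75, r_4 = 1.25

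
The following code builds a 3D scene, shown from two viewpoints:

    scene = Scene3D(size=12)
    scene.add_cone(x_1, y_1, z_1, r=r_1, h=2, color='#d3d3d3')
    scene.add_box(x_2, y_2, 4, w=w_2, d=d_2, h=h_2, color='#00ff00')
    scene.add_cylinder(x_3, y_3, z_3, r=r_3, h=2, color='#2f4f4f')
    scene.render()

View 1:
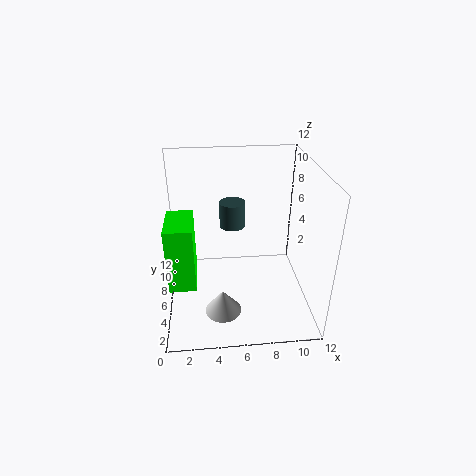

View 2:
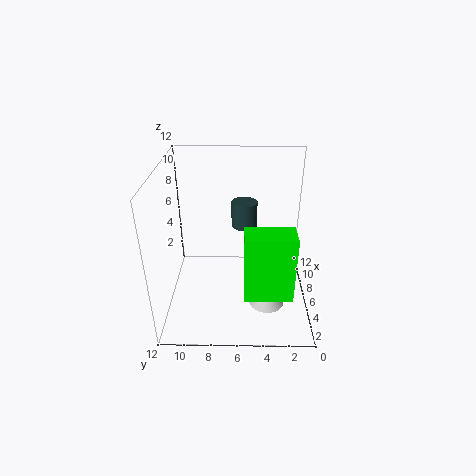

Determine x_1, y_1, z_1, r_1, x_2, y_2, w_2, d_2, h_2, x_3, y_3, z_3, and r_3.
x_1 = 4.5
y_1 = 3.5
z_1 = 0.5
r_1 = 1.5
x_2 = 0.5
y_2 = 2
w_2 = 2
d_2 = 3.5
h_2 = 5
x_3 = 5.5
y_3 = 5.5
z_3 = 7.5
r_3 = 1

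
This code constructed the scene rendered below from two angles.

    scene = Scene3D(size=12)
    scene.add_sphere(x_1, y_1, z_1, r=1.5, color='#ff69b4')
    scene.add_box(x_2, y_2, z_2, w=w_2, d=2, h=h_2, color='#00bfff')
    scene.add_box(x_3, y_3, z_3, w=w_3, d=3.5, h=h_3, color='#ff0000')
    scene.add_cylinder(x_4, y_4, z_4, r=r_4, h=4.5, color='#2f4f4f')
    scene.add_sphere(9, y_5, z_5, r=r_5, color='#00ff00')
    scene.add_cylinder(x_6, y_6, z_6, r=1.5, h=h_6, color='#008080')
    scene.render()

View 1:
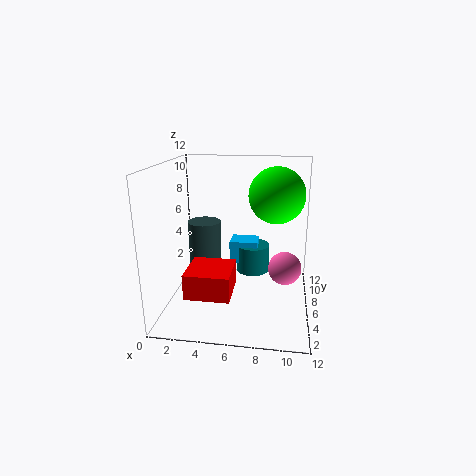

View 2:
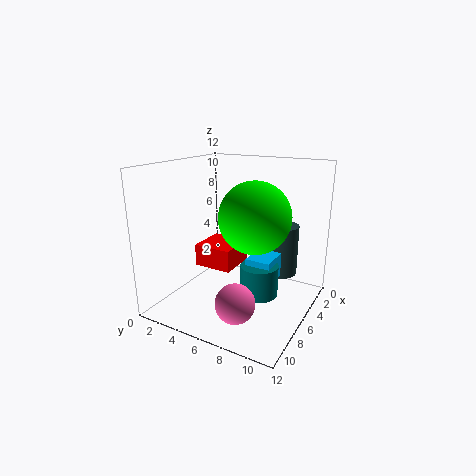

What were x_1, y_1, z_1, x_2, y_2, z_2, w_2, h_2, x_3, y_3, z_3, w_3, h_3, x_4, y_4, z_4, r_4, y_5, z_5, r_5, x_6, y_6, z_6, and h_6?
x_1 = 10; y_1 = 8; z_1 = 2.5; x_2 = 5; y_2 = 7.5; z_2 = 3; w_2 = 2.5; h_2 = 2; x_3 = 2.5; y_3 = 1.5; z_3 = 2.5; w_3 = 3.5; h_3 = 2; x_4 = 2.5; y_4 = 8.5; z_4 = 2; r_4 = 1.5; y_5 = 9; z_5 = 9; r_5 = 2.5; x_6 = 7; y_6 = 8.5; z_6 = 2; h_6 = 2.5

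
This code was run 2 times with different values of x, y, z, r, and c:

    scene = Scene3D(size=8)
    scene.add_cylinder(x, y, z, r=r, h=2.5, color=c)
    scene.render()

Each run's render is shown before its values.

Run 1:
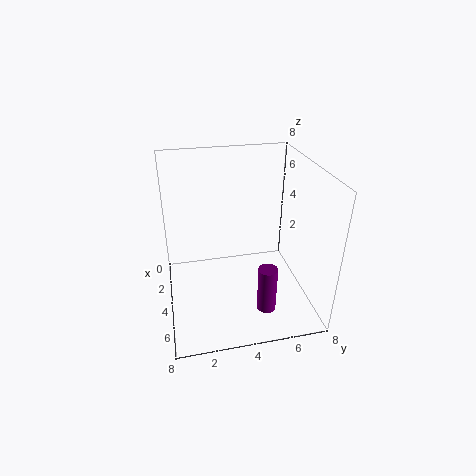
x = 6.5
y = 5
z = 1
r = 0.5
c = 'purple'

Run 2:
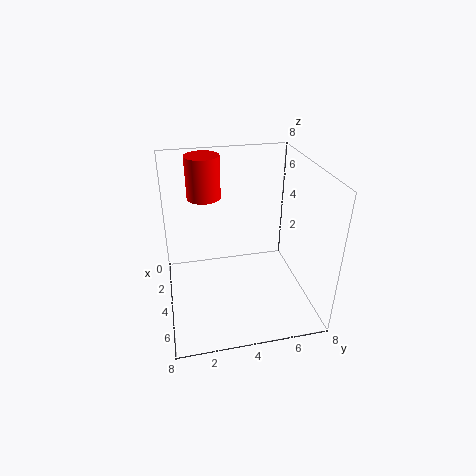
x = 1.5
y = 2.5
z = 5.5
r = 1
c = 'red'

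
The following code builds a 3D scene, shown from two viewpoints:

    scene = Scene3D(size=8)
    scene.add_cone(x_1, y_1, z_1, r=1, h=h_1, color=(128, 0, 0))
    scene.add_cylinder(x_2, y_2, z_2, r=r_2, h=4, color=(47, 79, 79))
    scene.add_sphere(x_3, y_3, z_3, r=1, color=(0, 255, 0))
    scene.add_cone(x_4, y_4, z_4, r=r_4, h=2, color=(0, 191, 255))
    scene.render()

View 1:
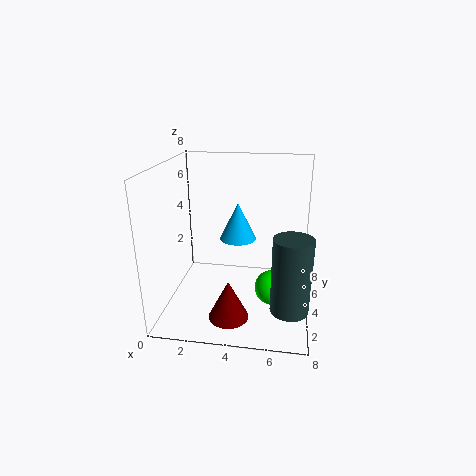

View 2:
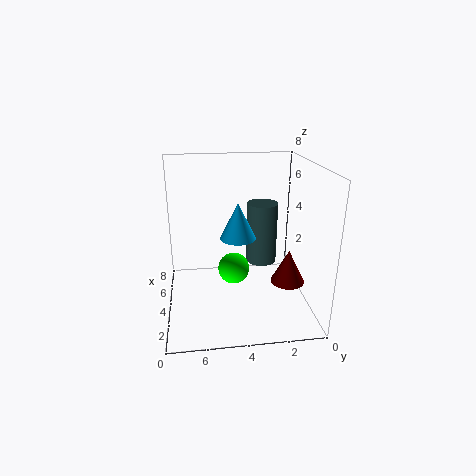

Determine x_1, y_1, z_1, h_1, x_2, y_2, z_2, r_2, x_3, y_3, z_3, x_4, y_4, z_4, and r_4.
x_1 = 4; y_1 = 1; z_1 = 1; h_1 = 2; x_2 = 7; y_2 = 2; z_2 = 1; r_2 = 1; x_3 = 6; y_3 = 4; z_3 = 1; x_4 = 4; y_4 = 4; z_4 = 4; r_4 = 1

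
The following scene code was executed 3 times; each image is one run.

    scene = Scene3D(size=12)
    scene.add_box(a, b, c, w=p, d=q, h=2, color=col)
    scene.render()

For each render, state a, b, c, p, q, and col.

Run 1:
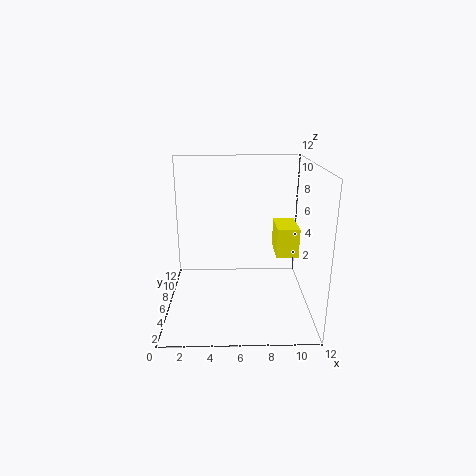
a = 8.5, b = 1, c = 6.5, p = 1.5, q = 2.5, col = 'yellow'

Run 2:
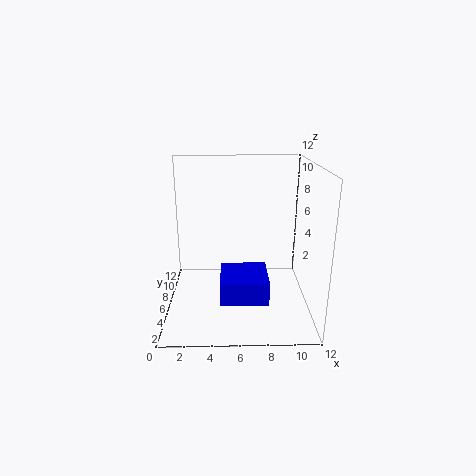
a = 4.5, b = 3.5, c = 1, p = 4, q = 4, col = 'blue'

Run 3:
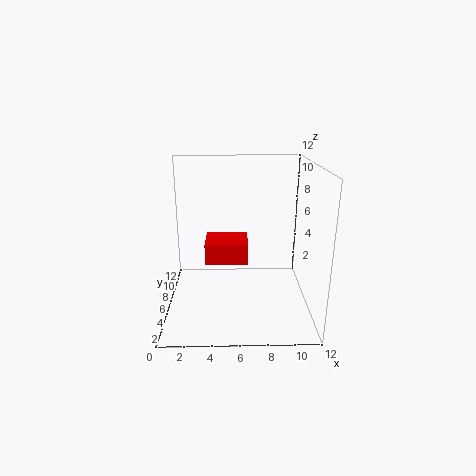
a = 3, b = 8, c = 2.5, p = 4, q = 3.5, col = 'red'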